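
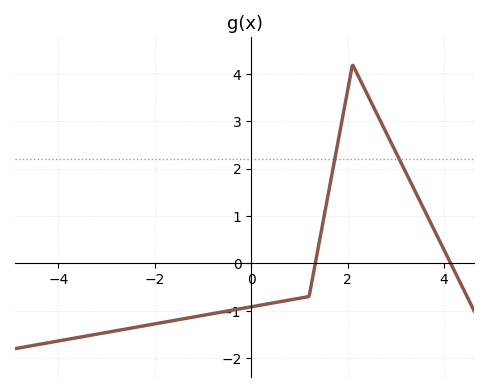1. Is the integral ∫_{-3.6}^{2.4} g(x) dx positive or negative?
negative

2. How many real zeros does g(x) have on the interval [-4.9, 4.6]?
2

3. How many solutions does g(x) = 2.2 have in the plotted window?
2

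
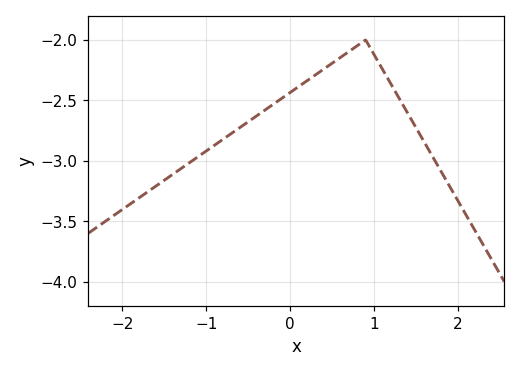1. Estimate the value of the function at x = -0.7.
-2.8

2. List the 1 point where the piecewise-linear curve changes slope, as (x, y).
(0.9, -2)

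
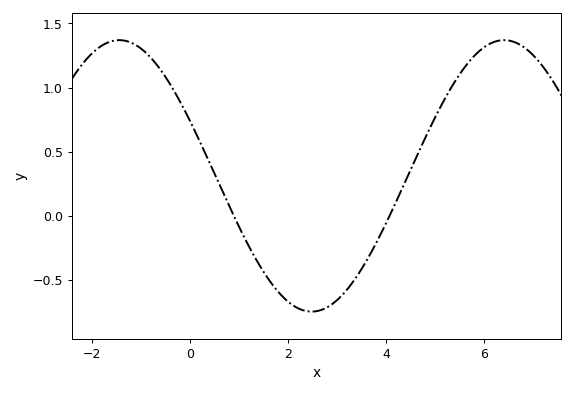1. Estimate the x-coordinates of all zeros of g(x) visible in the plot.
0.8, 4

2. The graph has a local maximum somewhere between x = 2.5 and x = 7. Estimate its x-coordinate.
6.4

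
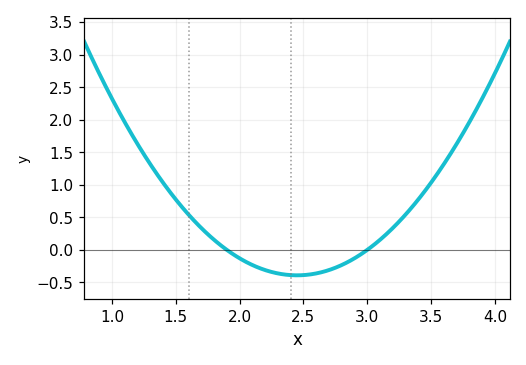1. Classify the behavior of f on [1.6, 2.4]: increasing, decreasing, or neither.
decreasing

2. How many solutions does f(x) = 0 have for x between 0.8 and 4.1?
2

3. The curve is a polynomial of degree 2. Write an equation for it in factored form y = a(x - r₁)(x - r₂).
y = 1.29(x - 1.9)(x - 3)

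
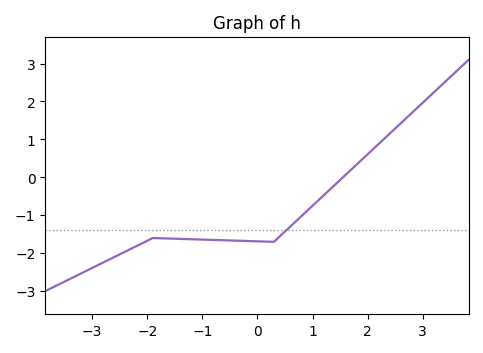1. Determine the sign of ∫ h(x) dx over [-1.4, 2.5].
negative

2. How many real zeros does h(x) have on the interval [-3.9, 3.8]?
1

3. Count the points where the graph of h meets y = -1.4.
1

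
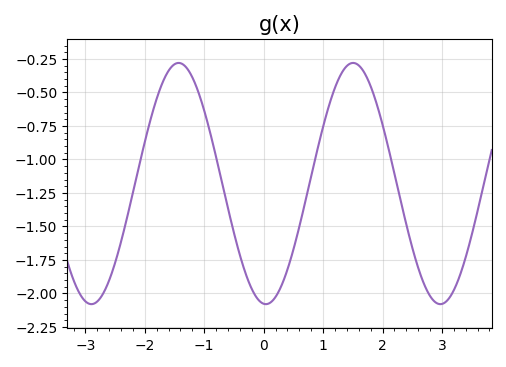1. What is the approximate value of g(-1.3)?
-0.3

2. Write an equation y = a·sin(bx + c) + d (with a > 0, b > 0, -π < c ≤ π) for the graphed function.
y = 0.9sin(2.1x - 1.6) - 1.18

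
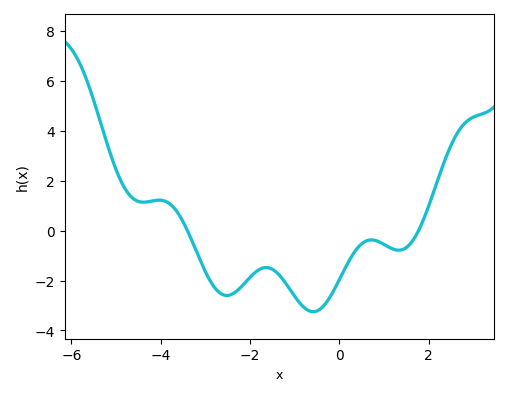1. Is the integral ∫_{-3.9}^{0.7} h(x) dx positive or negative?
negative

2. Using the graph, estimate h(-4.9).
2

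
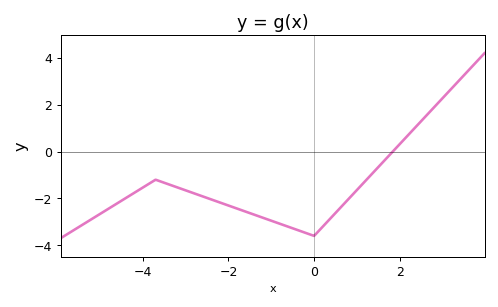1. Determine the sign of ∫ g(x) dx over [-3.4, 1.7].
negative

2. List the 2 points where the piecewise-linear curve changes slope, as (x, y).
(-3.7, -1.2); (0, -3.6)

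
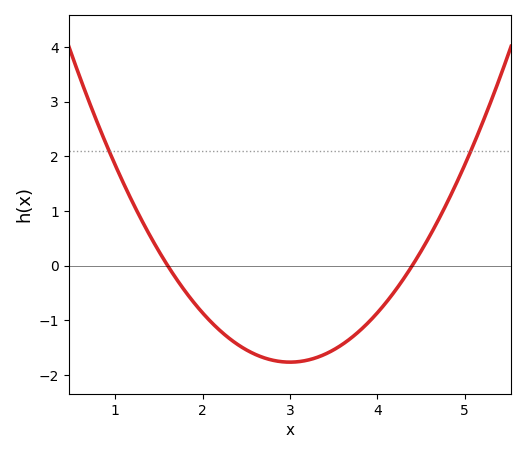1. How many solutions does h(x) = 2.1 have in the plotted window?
2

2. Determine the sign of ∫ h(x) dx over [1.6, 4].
negative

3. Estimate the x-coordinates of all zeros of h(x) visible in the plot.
1.6, 4.4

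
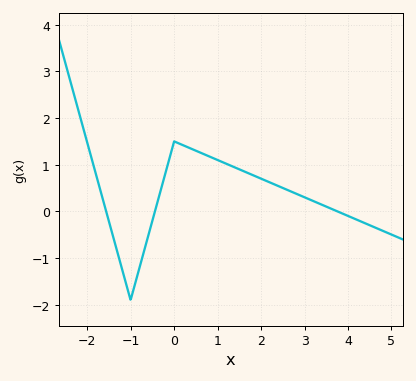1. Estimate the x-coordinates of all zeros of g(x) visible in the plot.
-1.6, -0.4, 3.8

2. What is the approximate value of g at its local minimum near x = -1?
-1.9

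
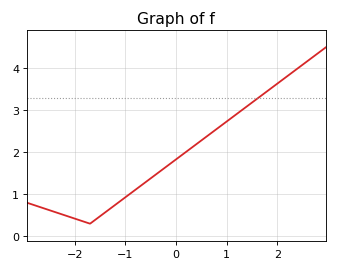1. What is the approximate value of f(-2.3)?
0.5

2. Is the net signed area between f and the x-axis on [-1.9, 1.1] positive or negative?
positive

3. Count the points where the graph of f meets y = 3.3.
1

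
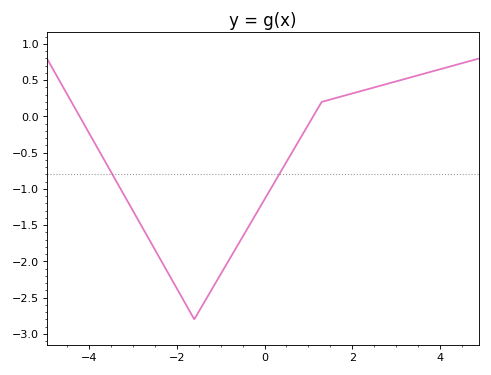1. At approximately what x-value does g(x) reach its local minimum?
-1.6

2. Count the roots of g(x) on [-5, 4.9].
2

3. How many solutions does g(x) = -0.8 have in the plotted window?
2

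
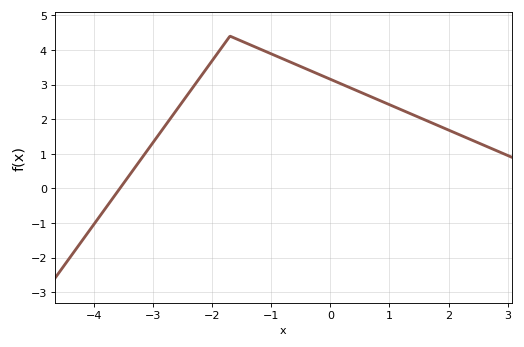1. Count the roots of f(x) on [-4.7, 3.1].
1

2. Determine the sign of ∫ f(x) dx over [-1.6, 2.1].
positive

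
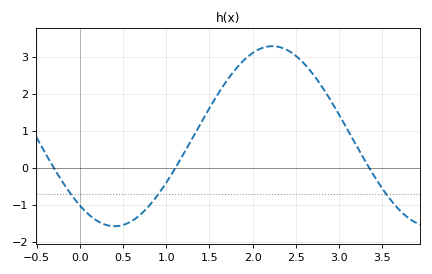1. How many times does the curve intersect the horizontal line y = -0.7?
3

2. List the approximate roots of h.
-0.303, 1.11, 3.35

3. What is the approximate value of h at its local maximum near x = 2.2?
3.28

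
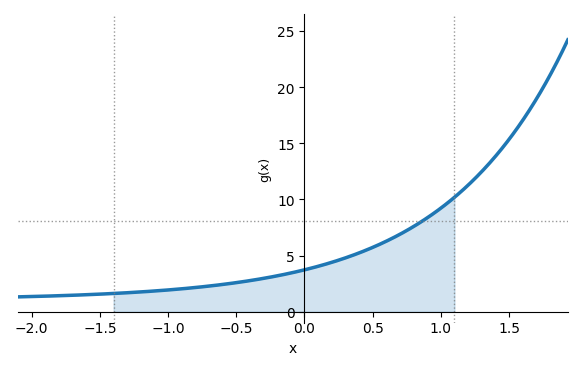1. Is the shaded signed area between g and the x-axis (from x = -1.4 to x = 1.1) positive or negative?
positive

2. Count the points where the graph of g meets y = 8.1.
1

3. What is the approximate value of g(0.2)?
4.5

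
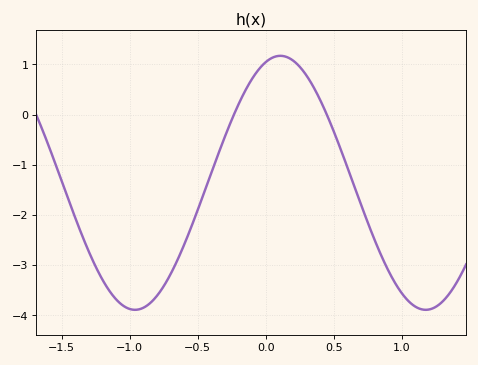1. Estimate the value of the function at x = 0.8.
-2.49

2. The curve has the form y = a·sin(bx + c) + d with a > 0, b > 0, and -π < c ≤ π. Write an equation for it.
y = 2.53sin(2.94x + 1.25) - 1.36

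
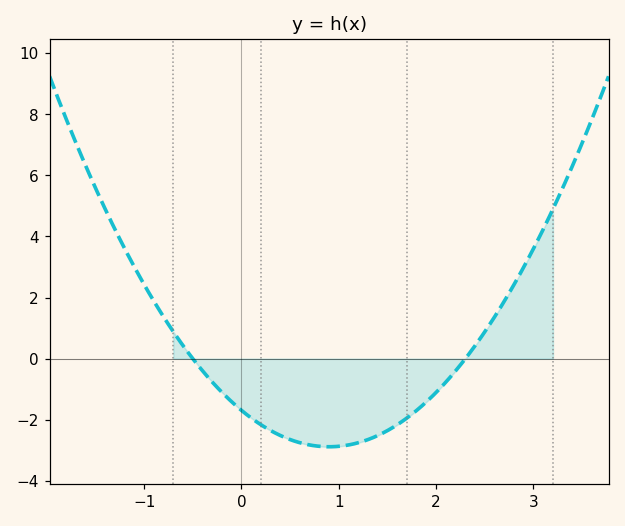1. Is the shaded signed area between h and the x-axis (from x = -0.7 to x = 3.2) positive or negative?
negative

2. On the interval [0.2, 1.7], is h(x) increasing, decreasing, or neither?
neither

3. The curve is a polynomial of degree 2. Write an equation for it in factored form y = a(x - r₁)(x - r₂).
y = 1.47(x + 0.5)(x - 2.3)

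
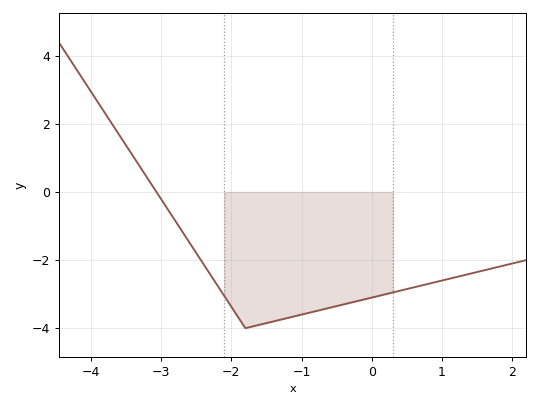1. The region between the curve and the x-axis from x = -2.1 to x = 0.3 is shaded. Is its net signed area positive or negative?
negative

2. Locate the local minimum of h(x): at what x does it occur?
-1.8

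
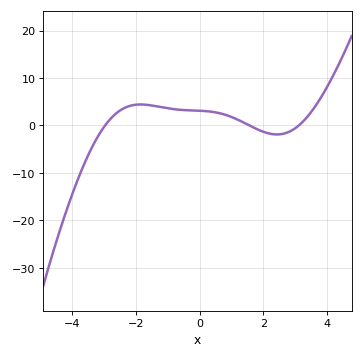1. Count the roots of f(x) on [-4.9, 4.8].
3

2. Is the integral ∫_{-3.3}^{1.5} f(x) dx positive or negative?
positive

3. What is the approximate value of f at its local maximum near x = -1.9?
4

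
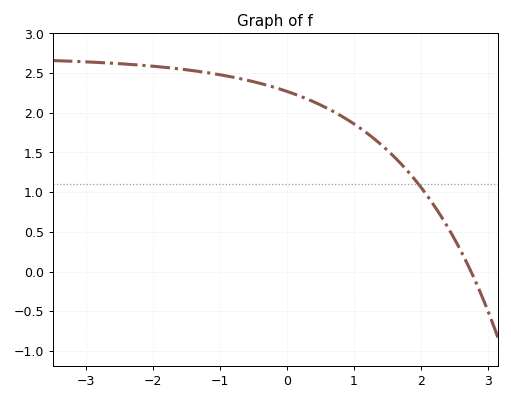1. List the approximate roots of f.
2.74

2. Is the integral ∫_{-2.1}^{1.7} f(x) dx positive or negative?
positive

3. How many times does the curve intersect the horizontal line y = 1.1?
1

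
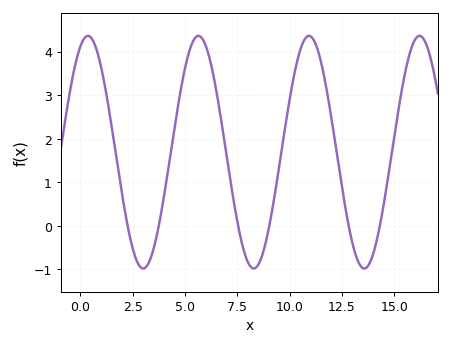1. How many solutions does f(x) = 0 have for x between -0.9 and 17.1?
6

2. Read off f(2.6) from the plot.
-0.679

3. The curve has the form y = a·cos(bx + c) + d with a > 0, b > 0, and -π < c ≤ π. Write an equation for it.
y = 2.67cos(1.19x - 0.432) + 1.69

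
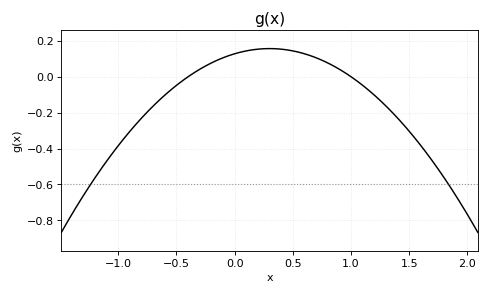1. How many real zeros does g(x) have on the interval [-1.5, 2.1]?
2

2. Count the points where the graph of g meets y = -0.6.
2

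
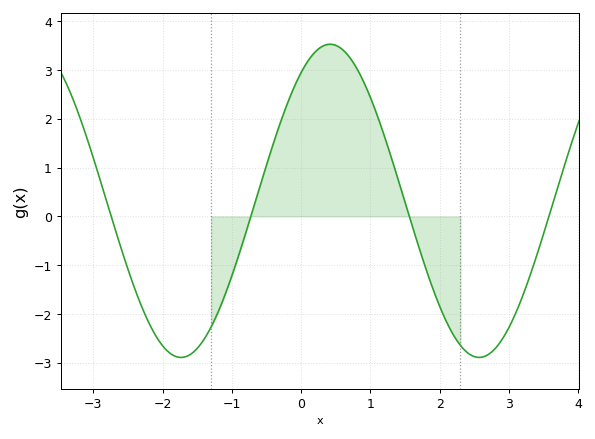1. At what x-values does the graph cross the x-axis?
-2.74, -0.727, 1.56, 3.58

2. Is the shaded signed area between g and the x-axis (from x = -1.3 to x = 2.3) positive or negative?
positive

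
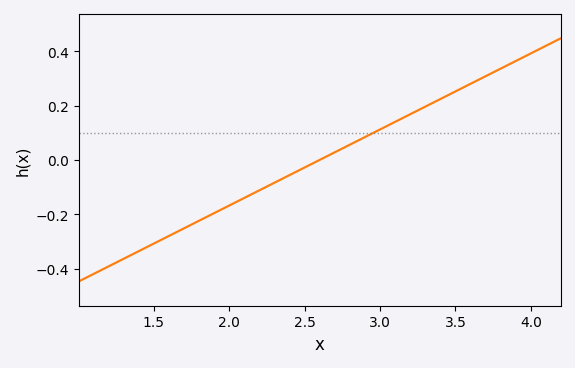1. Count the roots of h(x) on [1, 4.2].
1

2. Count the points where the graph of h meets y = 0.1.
1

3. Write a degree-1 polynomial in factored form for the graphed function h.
y = 0.28(x - 2.6)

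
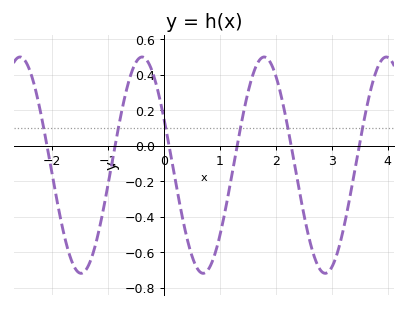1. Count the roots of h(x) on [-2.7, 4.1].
6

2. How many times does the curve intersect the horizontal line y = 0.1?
6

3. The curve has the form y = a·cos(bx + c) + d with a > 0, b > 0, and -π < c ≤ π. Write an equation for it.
y = 0.61cos(2.9x + 1.1) - 0.11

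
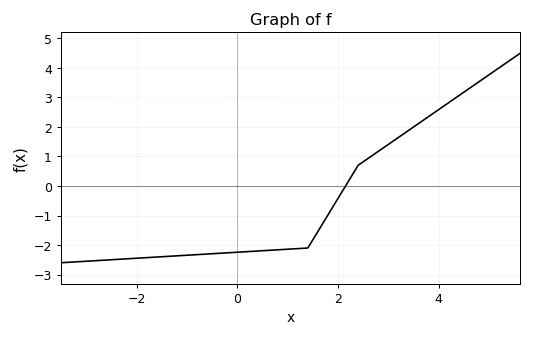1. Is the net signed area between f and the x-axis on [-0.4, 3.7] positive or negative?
negative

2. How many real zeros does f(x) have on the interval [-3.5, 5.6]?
1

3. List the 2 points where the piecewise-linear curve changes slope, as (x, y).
(1.4, -2.1); (2.4, 0.7)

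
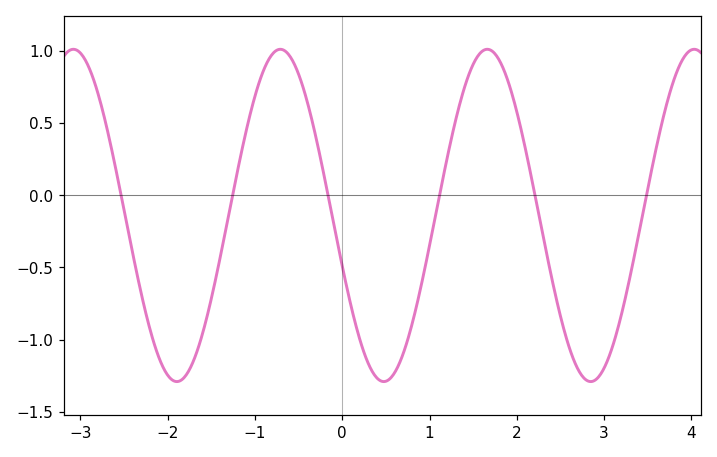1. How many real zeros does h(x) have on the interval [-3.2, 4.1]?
6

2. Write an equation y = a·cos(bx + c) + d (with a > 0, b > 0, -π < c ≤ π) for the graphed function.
y = 1.15cos(2.6x + 1.9) - 0.14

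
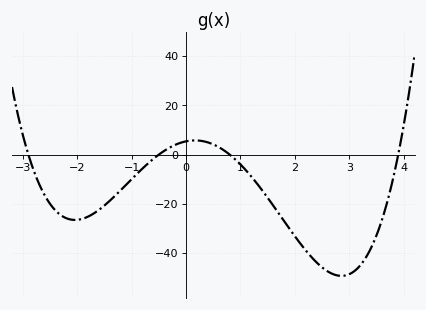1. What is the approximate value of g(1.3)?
-11.7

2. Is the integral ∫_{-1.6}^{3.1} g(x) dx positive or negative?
negative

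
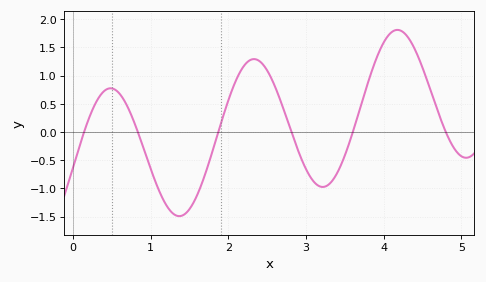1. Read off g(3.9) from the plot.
1.3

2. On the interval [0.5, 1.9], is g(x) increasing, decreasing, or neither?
neither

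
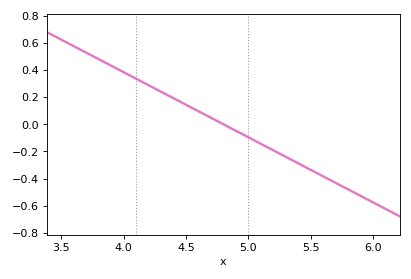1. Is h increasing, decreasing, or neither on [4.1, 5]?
decreasing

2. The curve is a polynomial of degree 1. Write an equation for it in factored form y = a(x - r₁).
y = -0.48(x - 4.8)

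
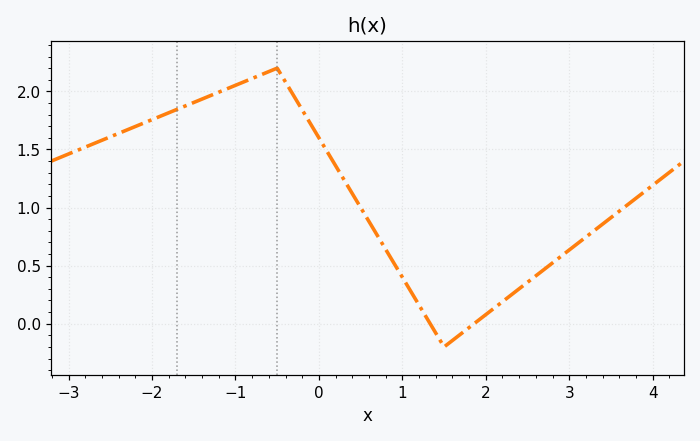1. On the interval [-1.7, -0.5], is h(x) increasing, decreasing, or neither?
increasing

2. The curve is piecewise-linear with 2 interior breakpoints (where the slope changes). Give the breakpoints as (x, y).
(-0.5, 2.2); (1.5, -0.2)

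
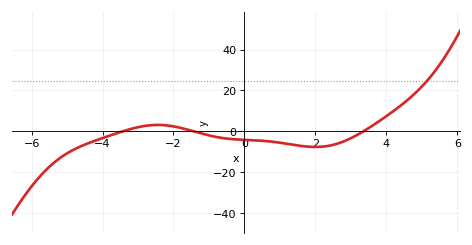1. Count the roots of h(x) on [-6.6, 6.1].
3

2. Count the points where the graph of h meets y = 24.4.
1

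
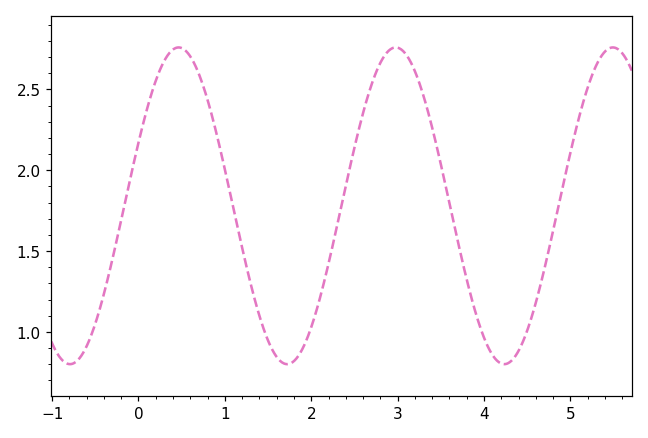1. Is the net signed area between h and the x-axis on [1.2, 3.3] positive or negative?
positive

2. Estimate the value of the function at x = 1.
2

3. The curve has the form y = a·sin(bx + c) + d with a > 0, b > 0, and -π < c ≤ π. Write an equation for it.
y = 0.98sin(2.5x + 0.41) + 1.78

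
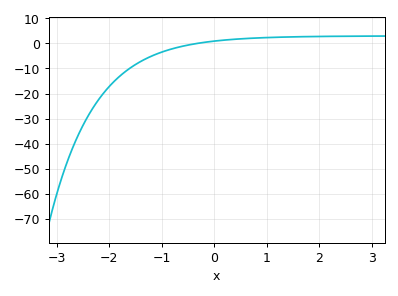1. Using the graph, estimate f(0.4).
2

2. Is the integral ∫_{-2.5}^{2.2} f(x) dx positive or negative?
negative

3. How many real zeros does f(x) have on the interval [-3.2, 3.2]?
1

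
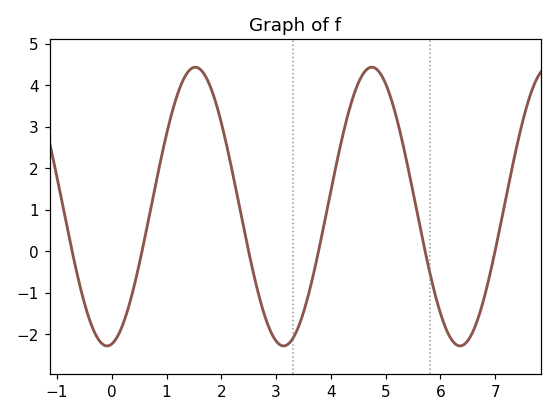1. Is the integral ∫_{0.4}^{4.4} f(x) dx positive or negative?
positive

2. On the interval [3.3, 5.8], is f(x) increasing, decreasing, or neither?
neither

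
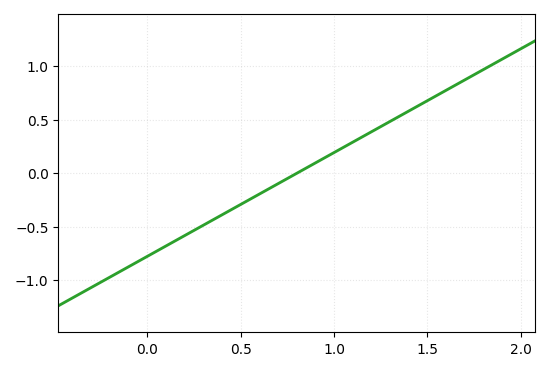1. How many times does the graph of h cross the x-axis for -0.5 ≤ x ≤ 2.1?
1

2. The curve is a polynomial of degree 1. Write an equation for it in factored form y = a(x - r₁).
y = 0.97(x - 0.8)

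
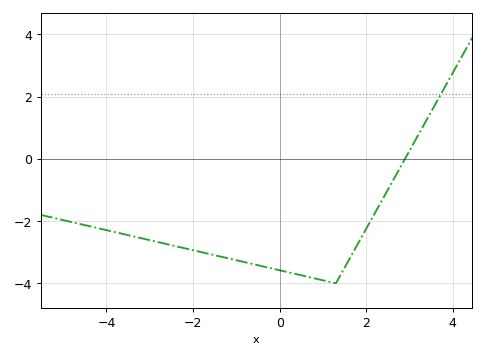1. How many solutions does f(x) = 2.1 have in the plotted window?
1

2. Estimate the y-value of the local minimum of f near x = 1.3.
-4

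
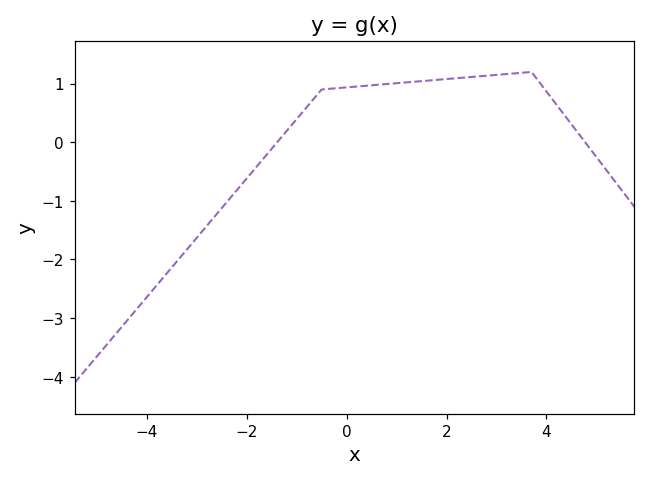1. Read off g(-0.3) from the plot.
0.9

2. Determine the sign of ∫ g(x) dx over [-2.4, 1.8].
positive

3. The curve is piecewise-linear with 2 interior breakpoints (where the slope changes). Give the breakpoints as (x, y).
(-0.5, 0.9); (3.7, 1.2)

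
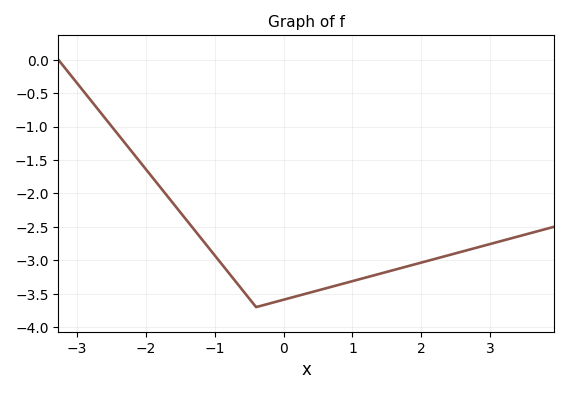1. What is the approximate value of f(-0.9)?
-3.05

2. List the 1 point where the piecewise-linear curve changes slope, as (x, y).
(-0.4, -3.7)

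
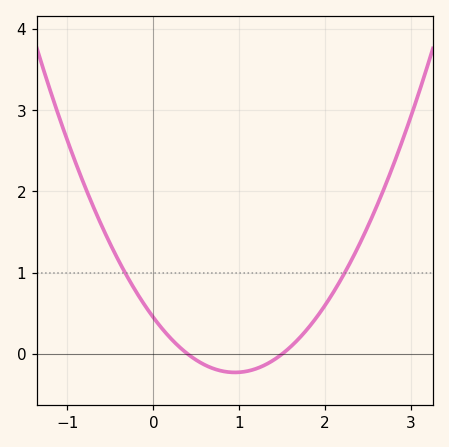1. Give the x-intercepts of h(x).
0.4, 1.5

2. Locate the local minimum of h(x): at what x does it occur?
0.9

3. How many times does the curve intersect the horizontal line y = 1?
2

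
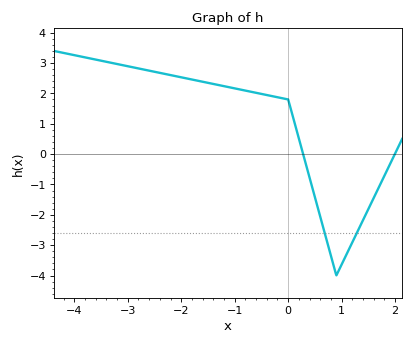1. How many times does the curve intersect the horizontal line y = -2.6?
2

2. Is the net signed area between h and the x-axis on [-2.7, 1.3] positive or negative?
positive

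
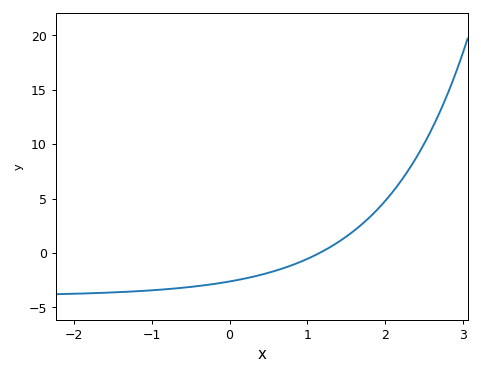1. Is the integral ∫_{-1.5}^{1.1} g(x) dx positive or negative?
negative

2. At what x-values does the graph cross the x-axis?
1.16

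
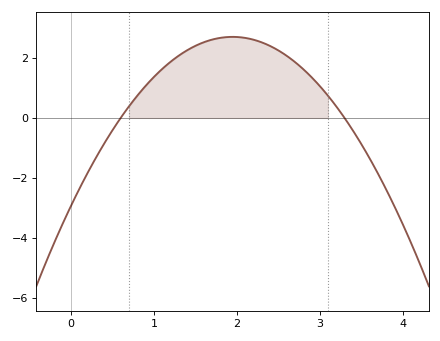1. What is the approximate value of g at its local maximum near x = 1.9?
2.6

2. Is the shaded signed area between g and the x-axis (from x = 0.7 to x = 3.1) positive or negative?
positive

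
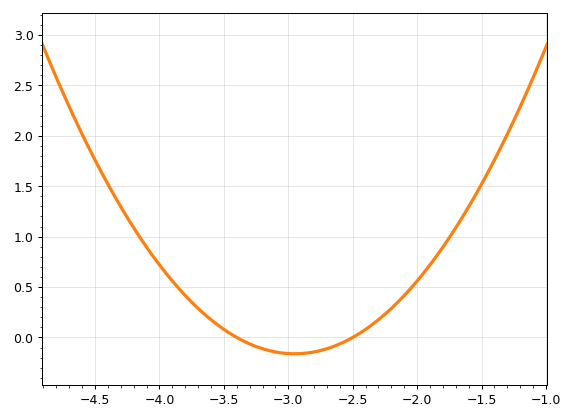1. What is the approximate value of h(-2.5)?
0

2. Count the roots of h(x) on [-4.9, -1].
2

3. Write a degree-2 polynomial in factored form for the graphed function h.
y = 0.8(x + 3.4)(x + 2.5)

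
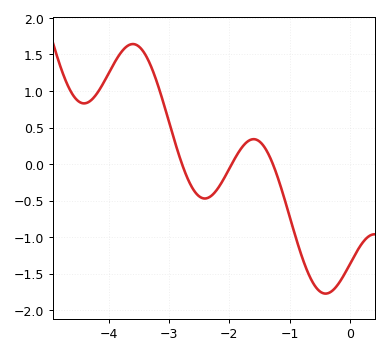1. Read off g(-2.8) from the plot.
0.041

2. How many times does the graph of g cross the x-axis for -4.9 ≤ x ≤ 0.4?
3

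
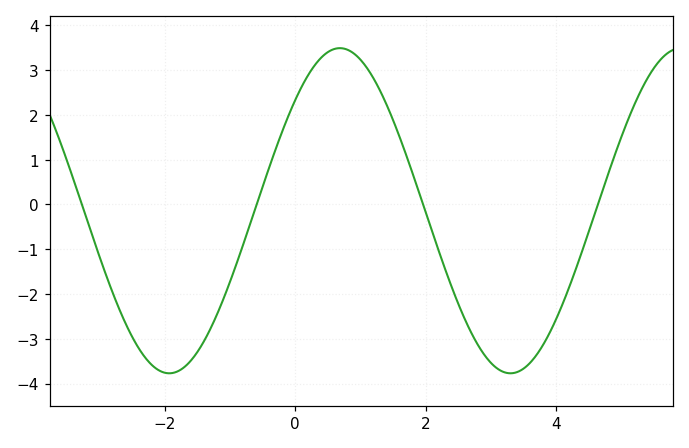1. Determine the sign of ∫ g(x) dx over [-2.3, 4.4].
negative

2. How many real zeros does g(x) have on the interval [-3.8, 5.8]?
4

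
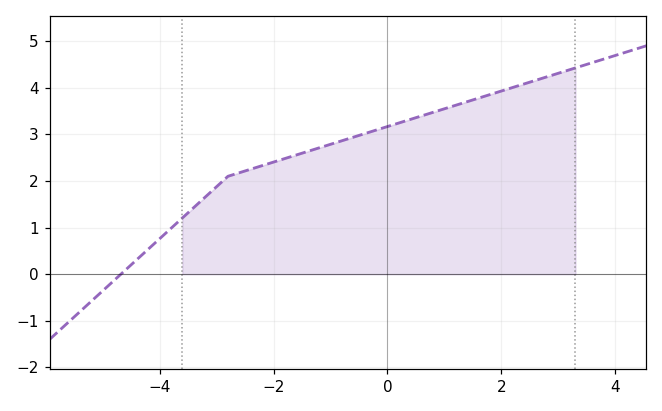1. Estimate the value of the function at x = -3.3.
1.54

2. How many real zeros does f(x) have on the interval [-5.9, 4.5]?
1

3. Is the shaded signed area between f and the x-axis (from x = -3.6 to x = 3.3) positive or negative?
positive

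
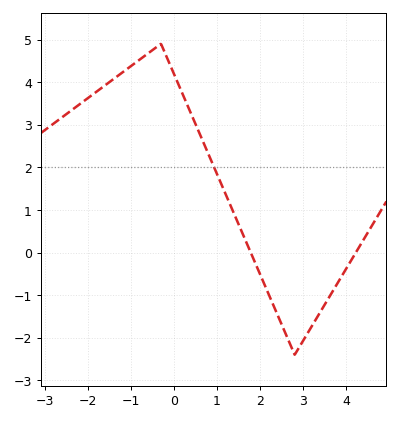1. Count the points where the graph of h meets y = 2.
1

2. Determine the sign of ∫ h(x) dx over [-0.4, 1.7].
positive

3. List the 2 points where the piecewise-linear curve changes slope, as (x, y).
(-0.3, 4.9); (2.8, -2.4)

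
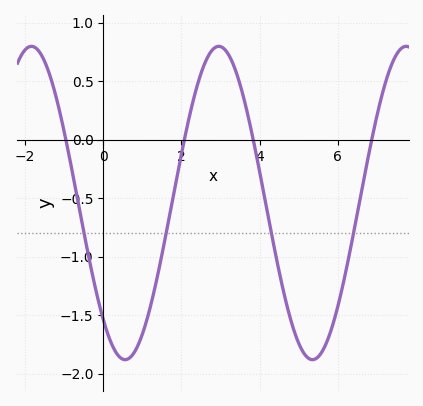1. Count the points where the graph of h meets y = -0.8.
4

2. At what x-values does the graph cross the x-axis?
-1, 2, 3.8, 6.8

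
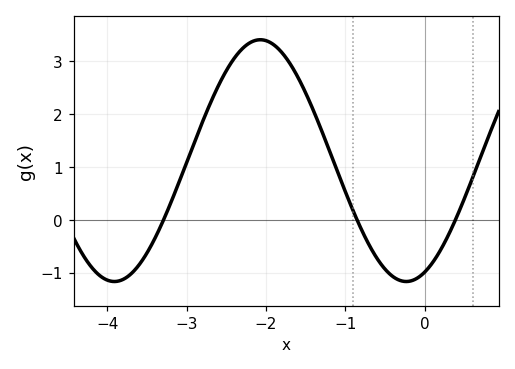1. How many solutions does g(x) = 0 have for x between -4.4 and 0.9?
3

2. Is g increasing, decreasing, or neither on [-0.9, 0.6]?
neither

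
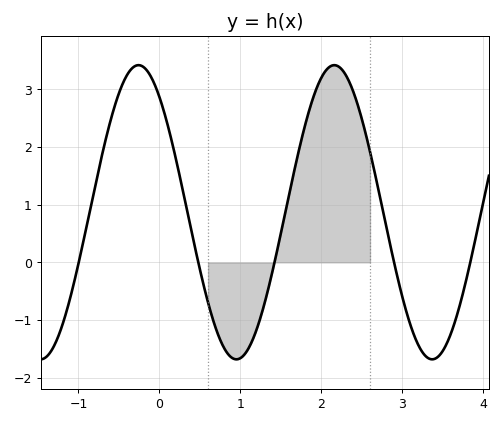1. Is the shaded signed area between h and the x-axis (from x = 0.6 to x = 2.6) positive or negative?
positive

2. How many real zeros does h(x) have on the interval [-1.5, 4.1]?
5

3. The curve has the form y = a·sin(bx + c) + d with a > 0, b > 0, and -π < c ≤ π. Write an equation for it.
y = 2.55sin(2.6x + 2.24) + 0.87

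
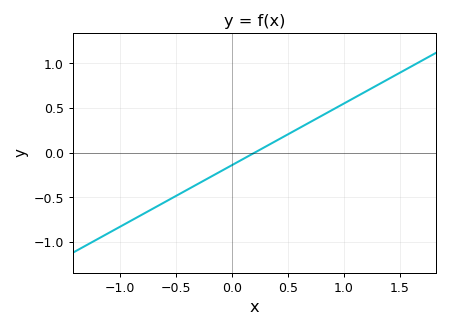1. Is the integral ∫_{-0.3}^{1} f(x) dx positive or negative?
positive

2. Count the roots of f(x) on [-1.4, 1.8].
1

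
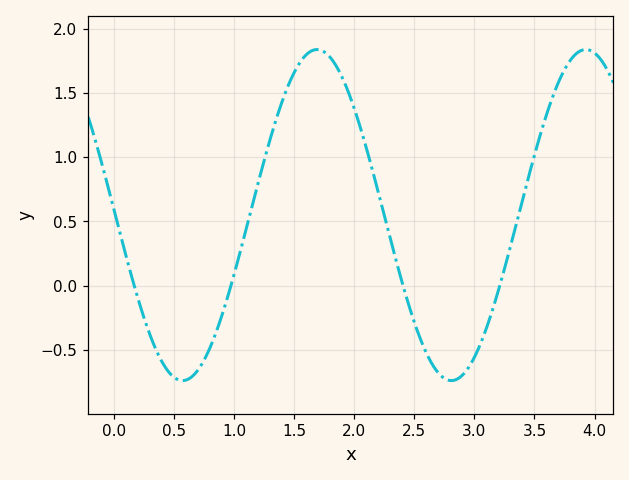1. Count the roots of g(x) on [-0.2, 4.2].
4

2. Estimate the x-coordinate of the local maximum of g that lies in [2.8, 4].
3.93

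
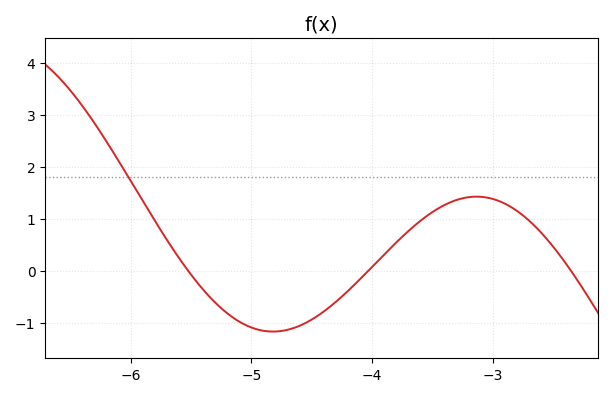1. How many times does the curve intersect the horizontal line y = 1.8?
1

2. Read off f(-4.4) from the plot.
-0.784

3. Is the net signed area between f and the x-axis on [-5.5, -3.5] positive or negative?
negative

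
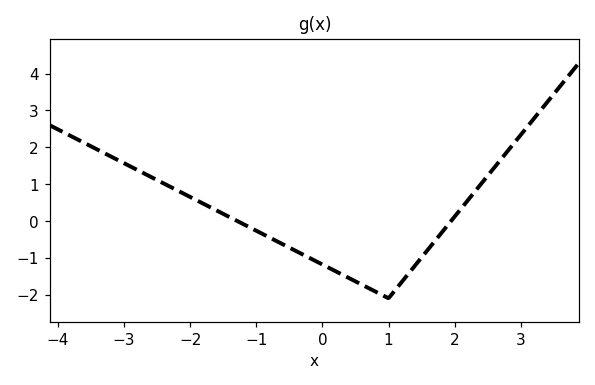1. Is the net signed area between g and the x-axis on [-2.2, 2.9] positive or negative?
negative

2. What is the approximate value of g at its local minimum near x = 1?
-2.1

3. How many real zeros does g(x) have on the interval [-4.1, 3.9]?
2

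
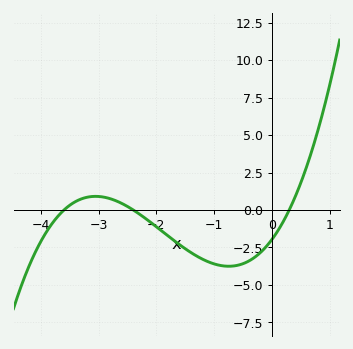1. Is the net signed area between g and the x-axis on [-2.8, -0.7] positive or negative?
negative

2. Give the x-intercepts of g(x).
-3.6, -2.4, 0.3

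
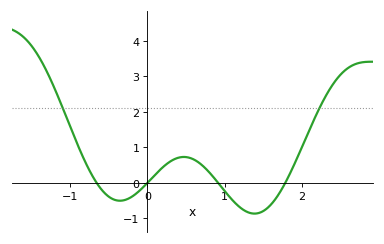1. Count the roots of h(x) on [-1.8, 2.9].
4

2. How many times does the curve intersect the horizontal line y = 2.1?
2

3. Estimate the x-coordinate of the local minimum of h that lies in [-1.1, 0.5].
-0.4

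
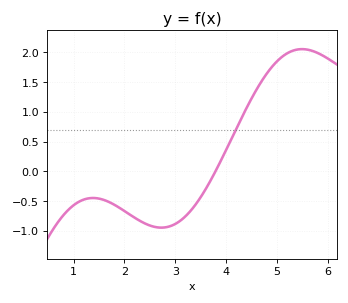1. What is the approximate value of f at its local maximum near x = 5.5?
2.05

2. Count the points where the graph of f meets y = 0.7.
1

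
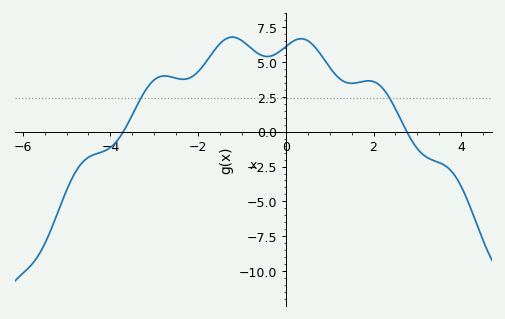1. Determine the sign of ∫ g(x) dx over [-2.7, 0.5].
positive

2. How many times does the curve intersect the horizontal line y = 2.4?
2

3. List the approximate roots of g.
-3.8, 2.8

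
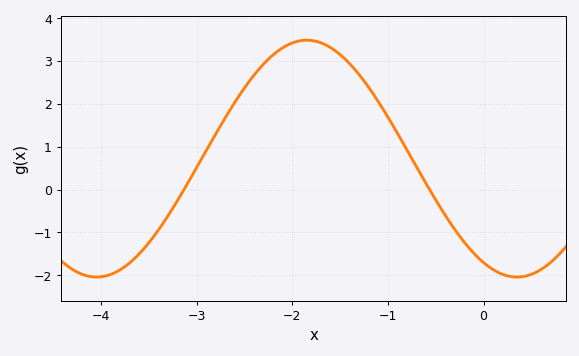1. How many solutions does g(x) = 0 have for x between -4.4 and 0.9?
2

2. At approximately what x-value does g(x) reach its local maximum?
-1.8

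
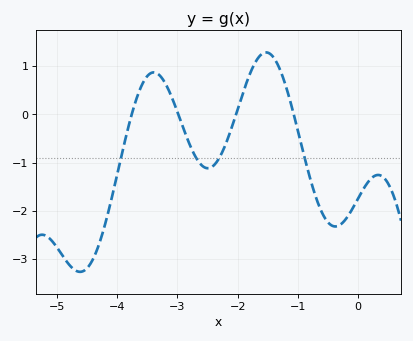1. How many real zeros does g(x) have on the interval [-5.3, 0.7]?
4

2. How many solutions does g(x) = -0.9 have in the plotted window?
4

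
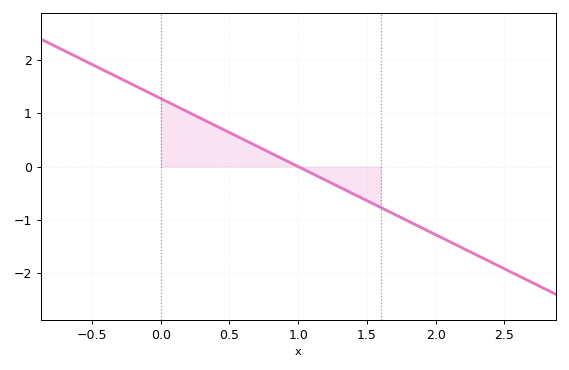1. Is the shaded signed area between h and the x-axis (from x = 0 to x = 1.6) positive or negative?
positive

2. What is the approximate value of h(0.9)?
0.128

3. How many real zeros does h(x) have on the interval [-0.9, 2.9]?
1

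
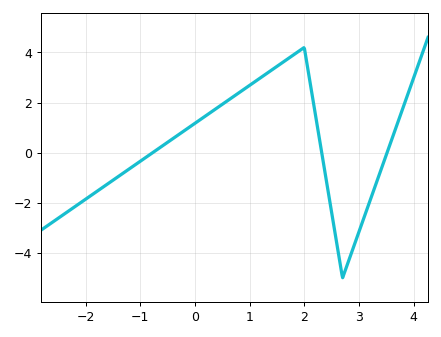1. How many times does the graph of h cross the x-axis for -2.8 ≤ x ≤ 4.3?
3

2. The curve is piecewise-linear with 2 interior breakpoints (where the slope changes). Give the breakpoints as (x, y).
(2, 4.2); (2.7, -5)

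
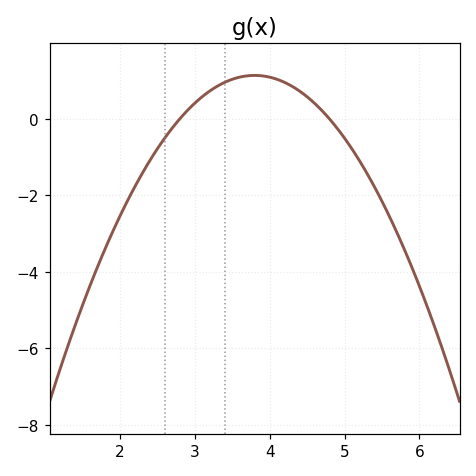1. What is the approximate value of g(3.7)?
1.13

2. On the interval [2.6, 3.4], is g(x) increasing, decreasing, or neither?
increasing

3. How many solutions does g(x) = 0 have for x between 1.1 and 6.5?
2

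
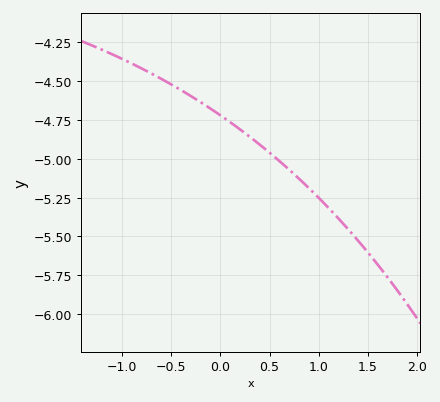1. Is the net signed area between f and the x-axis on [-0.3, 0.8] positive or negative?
negative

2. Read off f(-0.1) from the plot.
-4.68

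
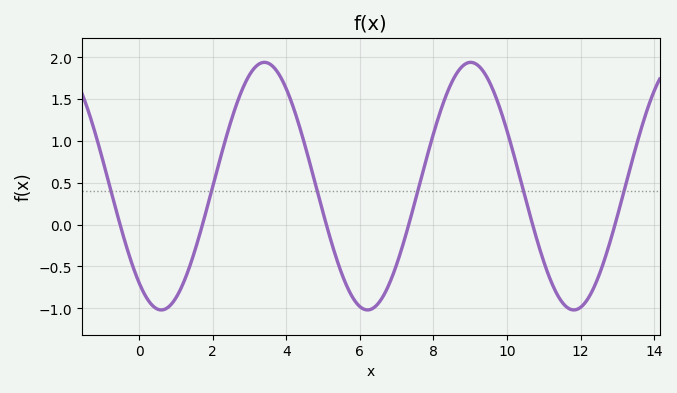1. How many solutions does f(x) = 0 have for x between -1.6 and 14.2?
6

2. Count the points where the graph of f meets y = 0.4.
6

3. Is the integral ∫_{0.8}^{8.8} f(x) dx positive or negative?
positive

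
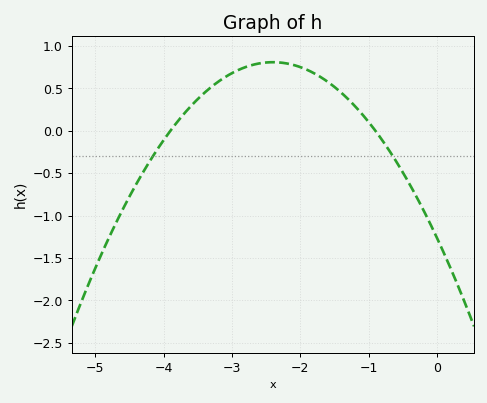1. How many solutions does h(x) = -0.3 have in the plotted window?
2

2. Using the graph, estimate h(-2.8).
0.75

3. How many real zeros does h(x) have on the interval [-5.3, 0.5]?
2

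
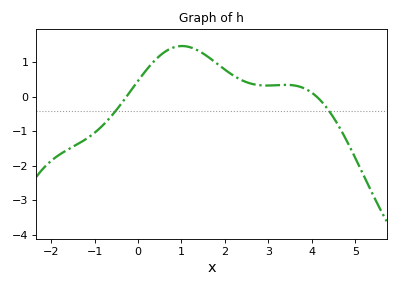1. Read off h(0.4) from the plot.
1.1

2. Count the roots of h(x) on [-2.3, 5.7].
2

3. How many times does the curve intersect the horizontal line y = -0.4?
2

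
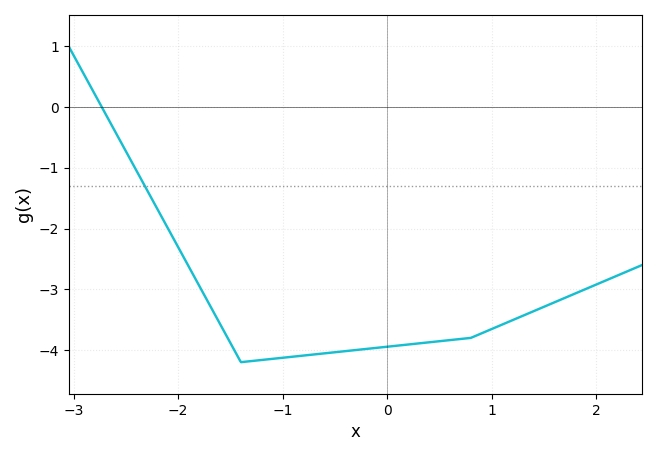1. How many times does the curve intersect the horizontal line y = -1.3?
1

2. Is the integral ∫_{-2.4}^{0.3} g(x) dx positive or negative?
negative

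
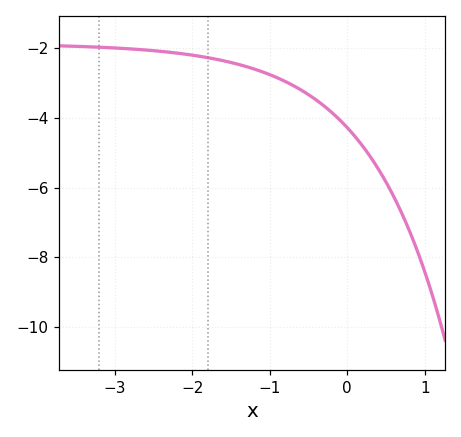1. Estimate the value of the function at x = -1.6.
-2.4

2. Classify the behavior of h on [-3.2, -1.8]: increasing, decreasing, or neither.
decreasing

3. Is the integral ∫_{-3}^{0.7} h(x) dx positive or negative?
negative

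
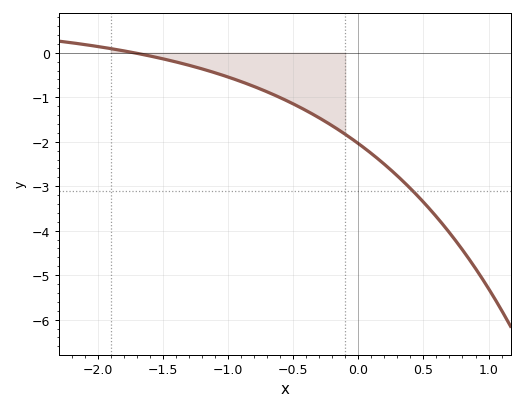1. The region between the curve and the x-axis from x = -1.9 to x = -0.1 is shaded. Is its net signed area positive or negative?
negative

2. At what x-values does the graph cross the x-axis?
-1.72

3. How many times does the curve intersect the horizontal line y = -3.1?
1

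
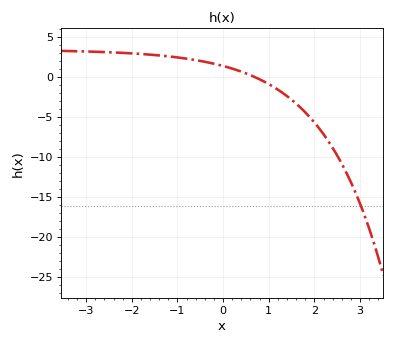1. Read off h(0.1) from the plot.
1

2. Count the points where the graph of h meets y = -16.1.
1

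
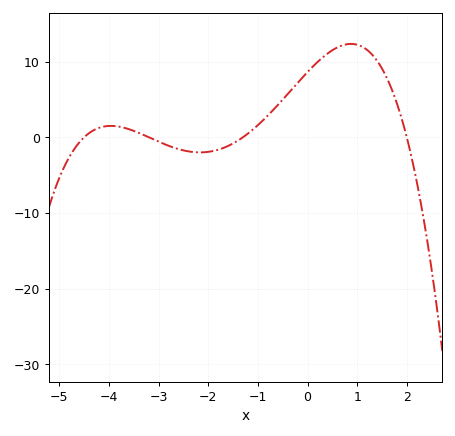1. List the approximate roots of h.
-4.5, -3.2, -1.3, 2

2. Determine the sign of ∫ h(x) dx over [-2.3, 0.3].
positive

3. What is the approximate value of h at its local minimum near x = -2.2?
-2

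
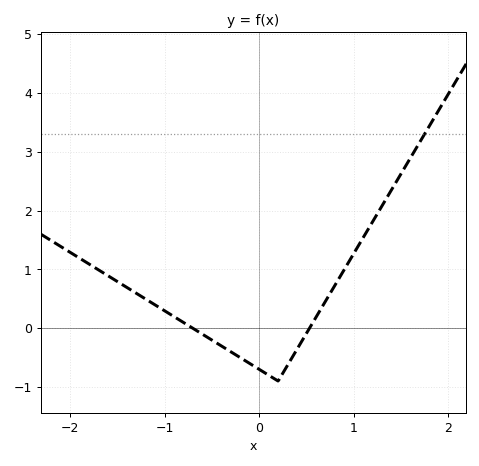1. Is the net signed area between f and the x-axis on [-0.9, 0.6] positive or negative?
negative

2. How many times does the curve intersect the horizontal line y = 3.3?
1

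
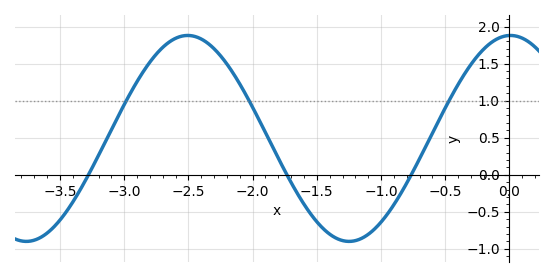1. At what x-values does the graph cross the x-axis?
-3.3, -1.7, -0.8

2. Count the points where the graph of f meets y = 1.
3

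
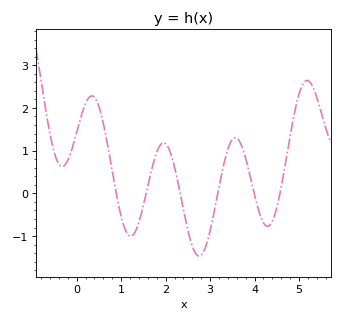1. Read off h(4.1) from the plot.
-0.43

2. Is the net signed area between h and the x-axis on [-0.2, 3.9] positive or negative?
positive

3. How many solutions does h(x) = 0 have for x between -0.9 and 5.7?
6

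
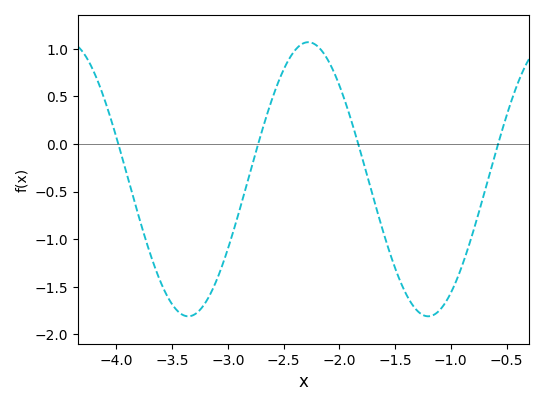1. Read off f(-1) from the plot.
-1.55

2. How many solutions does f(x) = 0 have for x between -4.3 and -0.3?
4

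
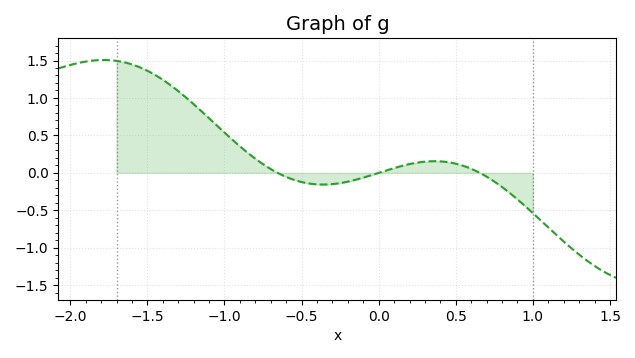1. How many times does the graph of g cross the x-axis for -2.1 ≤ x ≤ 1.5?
3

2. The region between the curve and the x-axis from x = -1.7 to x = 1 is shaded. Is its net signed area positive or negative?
positive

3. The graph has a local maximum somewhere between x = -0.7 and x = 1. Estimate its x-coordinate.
0.35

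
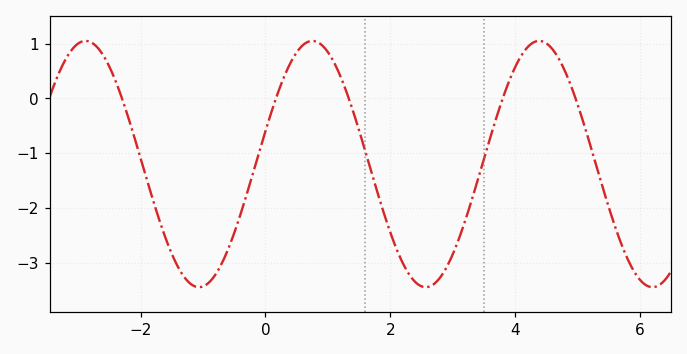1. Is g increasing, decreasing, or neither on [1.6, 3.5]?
neither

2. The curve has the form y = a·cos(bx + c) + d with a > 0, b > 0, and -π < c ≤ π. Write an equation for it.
y = 2.25cos(1.73x - 1.3) - 1.2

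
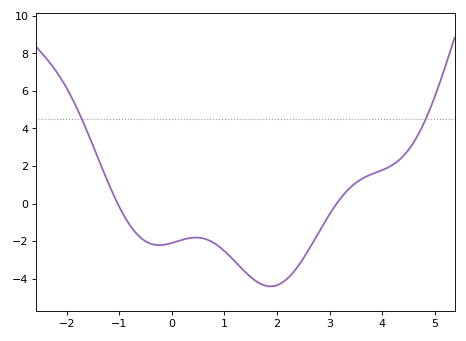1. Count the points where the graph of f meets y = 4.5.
2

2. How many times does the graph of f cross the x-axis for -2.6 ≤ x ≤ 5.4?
2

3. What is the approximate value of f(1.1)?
-2.8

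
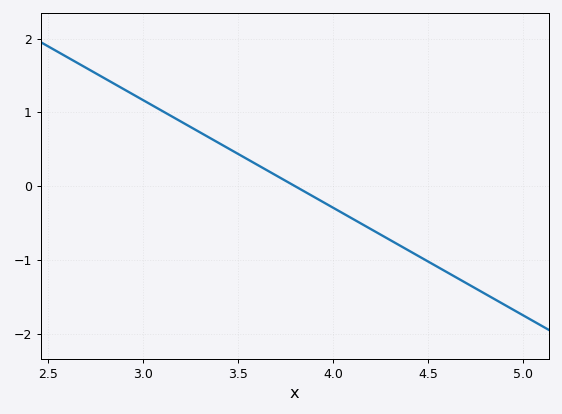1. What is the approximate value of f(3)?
1.2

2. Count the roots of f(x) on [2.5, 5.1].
1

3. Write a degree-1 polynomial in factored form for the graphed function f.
y = -1.46(x - 3.8)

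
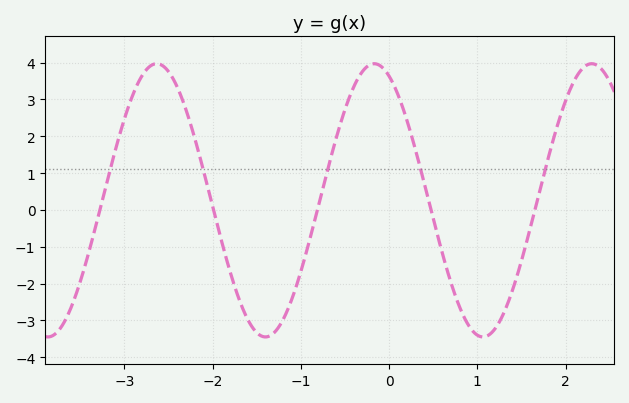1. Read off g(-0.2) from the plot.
3.96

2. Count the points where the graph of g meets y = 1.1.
5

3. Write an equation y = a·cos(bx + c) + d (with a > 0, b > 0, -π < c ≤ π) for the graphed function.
y = 3.71cos(2.55x + 0.43) + 0.26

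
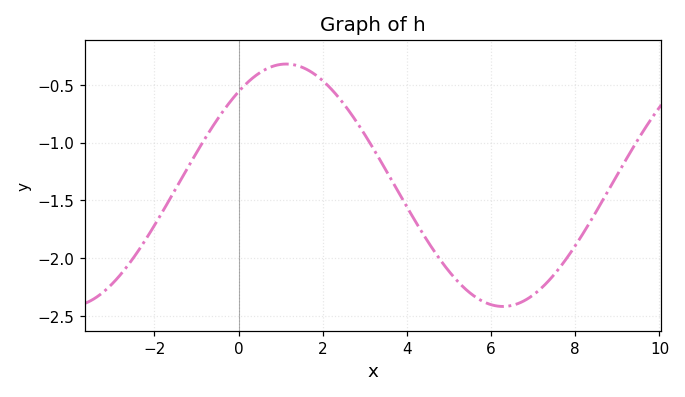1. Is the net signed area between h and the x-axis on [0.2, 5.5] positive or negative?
negative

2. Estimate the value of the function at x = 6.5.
-2.4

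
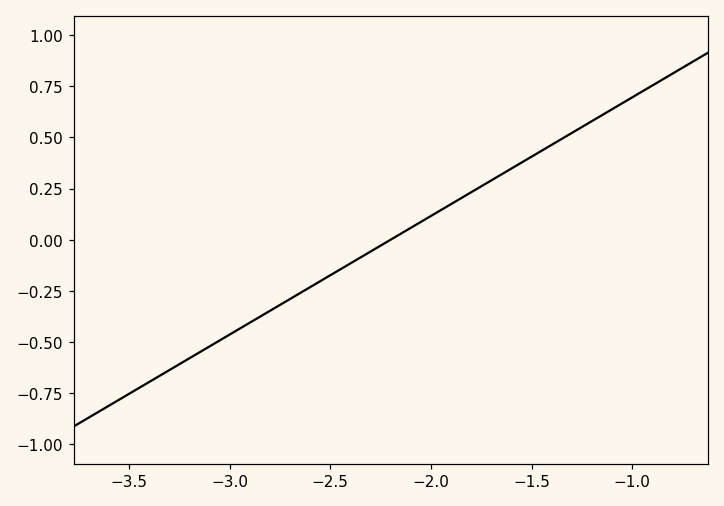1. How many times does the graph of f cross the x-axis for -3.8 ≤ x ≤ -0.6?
1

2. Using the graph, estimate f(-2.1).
0.05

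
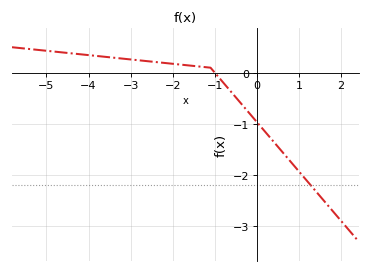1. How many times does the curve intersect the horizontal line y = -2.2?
1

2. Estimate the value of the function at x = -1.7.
0.151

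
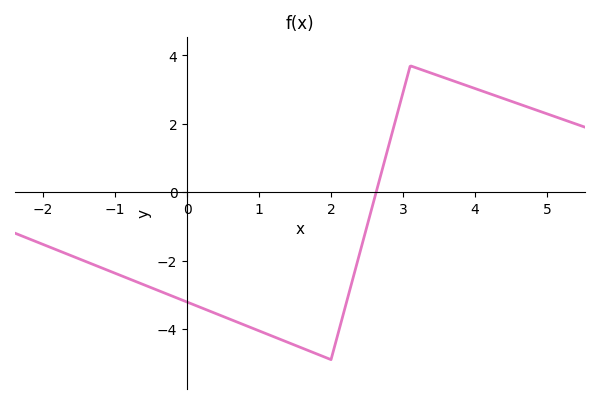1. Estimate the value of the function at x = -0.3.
-2.96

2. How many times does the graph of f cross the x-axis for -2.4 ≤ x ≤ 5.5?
1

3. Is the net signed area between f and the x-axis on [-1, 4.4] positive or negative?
negative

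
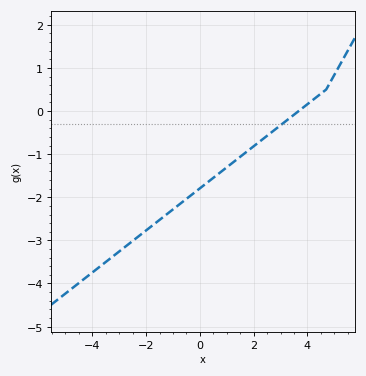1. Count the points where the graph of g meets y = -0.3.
1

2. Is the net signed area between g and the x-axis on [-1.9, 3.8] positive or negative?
negative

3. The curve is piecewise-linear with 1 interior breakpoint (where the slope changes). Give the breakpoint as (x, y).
(4.7, 0.5)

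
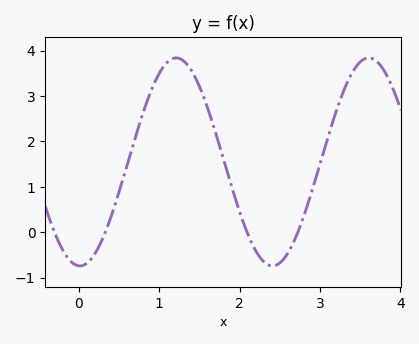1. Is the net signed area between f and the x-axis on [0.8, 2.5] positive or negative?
positive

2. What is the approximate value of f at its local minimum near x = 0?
-0.7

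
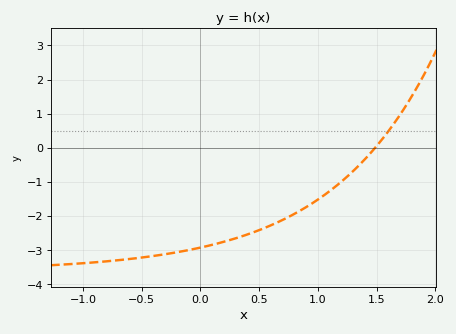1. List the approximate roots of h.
1.49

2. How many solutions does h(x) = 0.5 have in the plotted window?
1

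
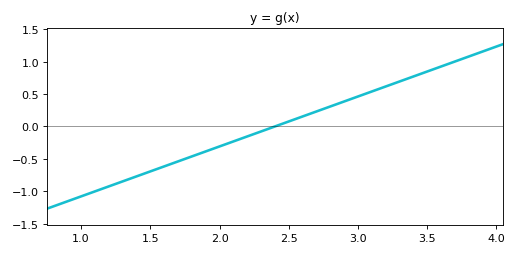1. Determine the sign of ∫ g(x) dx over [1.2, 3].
negative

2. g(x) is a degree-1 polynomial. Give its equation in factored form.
y = 0.77(x - 2.4)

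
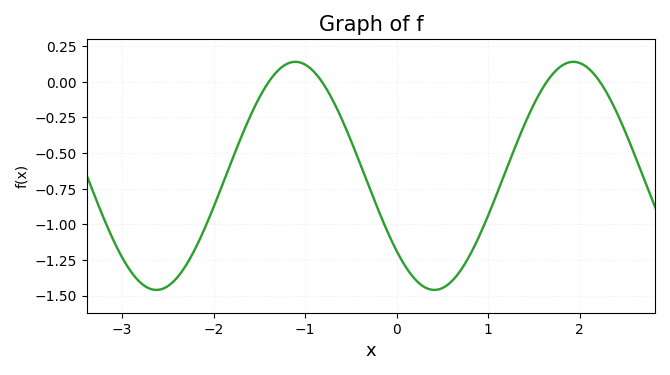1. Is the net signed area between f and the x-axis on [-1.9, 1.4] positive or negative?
negative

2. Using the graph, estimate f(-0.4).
-0.574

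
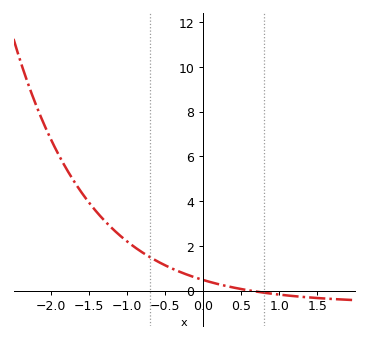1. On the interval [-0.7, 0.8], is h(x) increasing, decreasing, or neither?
decreasing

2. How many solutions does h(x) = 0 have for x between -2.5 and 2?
1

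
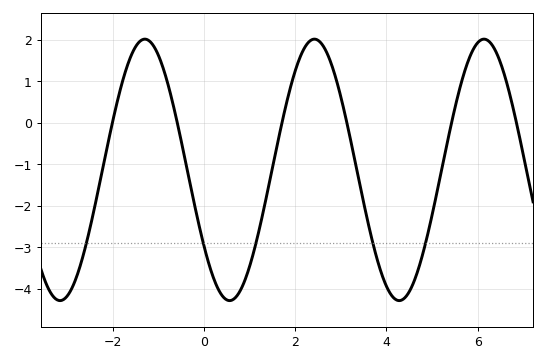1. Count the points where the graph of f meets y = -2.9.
5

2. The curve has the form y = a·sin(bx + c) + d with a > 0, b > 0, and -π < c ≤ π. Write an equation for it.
y = 3.15sin(1.7x - 2.5) - 1.14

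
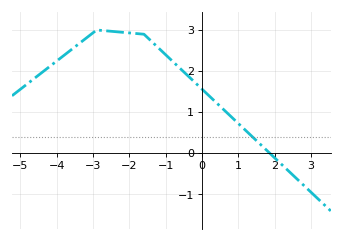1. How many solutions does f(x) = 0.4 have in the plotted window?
1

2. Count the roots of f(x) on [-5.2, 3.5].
1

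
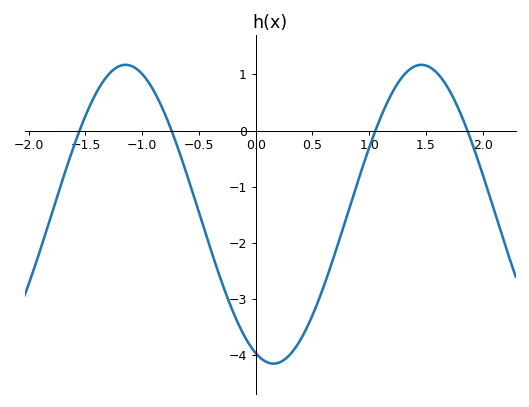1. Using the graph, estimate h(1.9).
-0.185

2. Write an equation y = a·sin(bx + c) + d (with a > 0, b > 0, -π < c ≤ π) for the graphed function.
y = 2.66sin(2.41x - 1.95) - 1.49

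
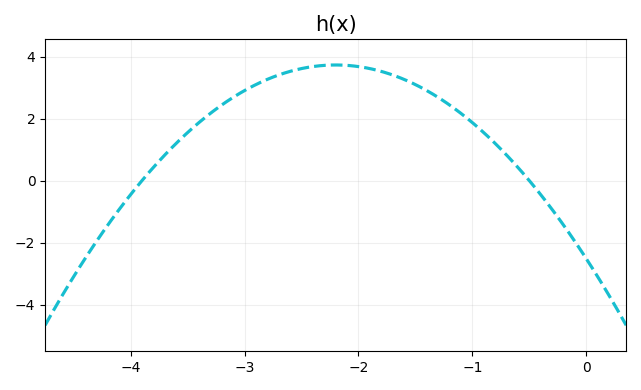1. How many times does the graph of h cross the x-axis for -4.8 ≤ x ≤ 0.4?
2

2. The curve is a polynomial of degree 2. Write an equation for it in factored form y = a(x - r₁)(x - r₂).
y = -1.29(x + 3.9)(x + 0.5)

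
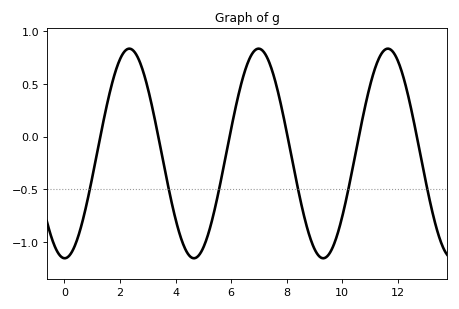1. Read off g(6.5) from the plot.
0.623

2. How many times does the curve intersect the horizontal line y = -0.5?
6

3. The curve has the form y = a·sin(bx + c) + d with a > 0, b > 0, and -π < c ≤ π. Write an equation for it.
y = 0.99sin(1.35x - 1.58) - 0.16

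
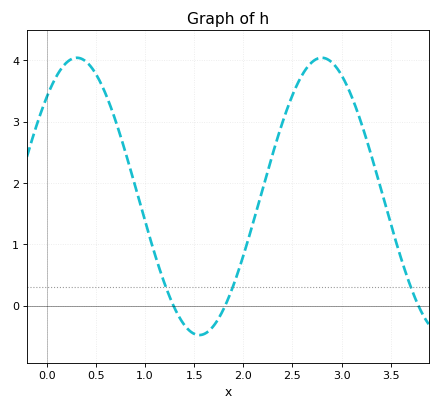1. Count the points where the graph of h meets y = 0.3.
3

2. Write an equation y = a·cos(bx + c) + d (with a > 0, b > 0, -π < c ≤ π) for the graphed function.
y = 2.26cos(2.5x - 0.77) + 1.78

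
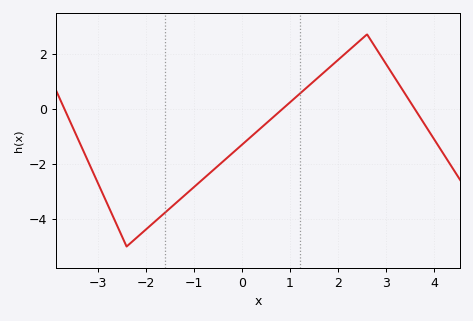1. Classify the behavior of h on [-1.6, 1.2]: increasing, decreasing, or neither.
increasing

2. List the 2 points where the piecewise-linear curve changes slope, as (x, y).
(-2.4, -5); (2.6, 2.7)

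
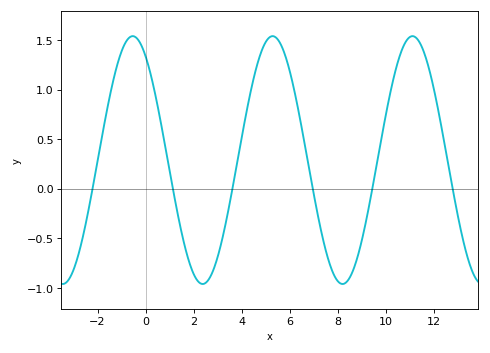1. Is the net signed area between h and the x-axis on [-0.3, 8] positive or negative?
positive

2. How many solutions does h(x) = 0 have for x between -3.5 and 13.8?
6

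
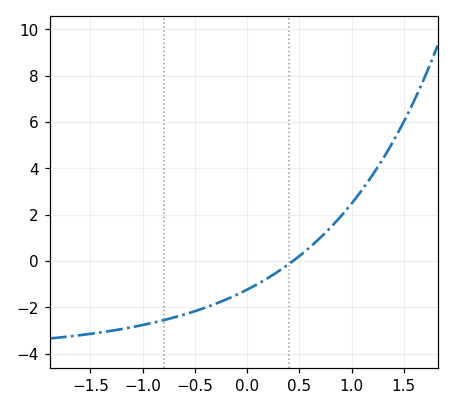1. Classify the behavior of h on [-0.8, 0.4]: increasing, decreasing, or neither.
increasing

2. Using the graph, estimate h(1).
2.48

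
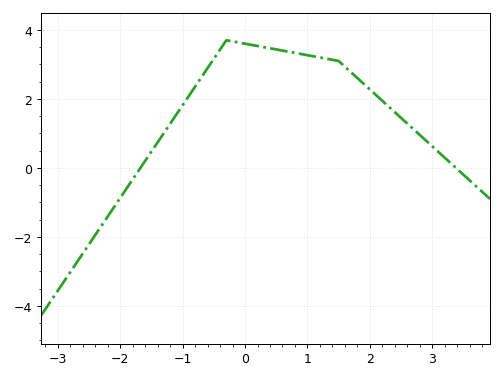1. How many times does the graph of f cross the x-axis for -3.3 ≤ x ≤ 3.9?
2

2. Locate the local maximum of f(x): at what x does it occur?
-0.299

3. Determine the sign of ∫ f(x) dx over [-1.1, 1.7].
positive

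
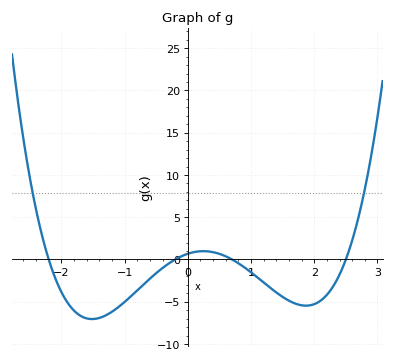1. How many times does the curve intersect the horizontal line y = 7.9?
2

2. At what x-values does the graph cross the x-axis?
-2.2, -0.2, 0.7, 2.5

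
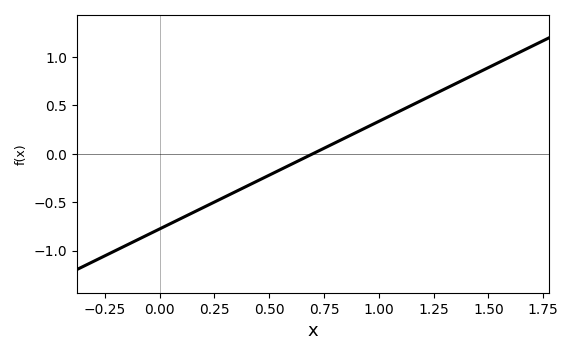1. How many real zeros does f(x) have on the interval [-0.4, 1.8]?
1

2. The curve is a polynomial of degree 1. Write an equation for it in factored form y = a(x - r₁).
y = 1.11(x - 0.7)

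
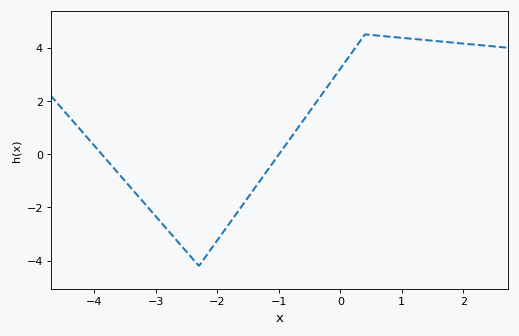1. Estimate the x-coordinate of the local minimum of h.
-2.3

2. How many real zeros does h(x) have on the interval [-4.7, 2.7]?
2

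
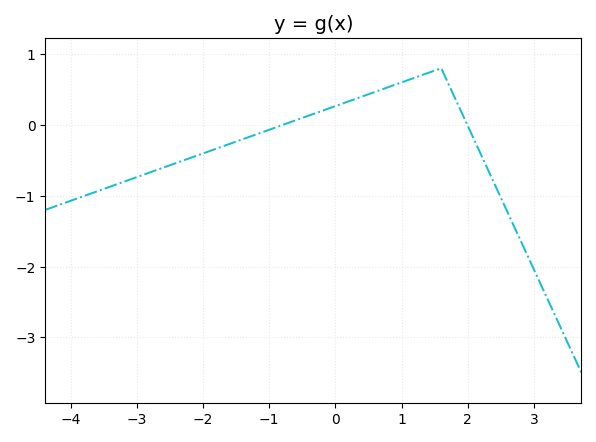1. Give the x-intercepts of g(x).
-0.794, 1.99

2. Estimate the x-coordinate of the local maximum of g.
1.6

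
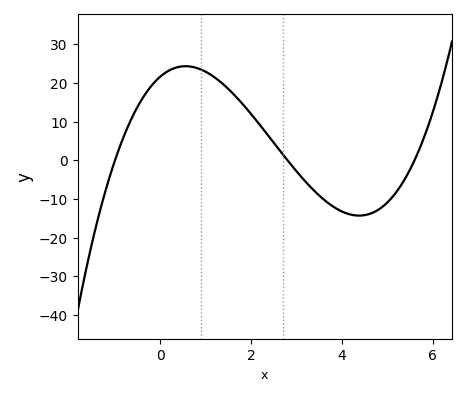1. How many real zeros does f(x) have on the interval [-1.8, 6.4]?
3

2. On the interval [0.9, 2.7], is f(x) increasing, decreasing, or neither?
decreasing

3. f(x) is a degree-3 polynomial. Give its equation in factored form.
y = 1.38(x + 1)(x - 2.8)(x - 5.6)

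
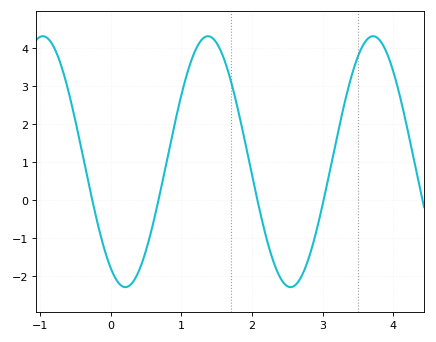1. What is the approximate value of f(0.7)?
0.201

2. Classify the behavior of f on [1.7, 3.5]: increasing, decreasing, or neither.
neither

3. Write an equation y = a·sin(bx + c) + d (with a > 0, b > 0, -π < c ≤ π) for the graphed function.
y = 3.31sin(2.69x - 2.13) + 1.01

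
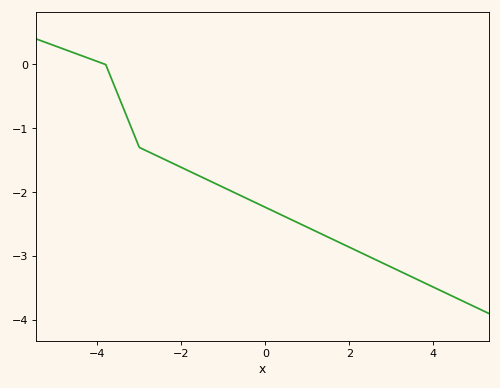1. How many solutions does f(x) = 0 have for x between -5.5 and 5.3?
1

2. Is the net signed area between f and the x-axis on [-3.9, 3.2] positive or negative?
negative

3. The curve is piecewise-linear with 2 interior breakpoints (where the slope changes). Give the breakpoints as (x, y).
(-3.8, 0); (-3, -1.3)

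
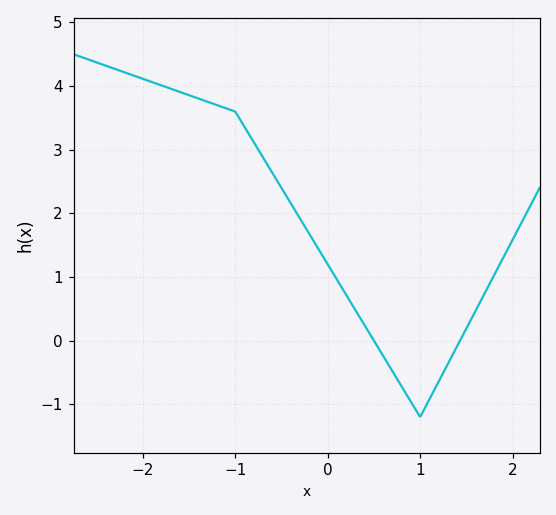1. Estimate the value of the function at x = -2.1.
4.17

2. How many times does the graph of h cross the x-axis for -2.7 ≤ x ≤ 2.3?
2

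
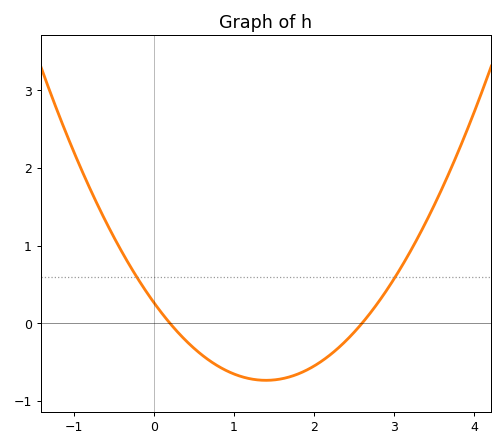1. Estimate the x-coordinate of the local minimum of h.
1.4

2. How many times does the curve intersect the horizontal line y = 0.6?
2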